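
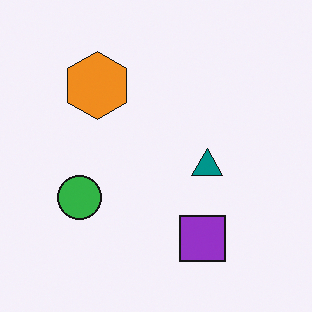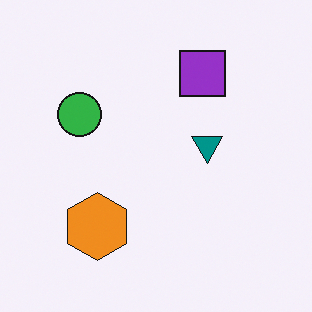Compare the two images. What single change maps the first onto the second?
The second image is the first flipped vertically (top ↔ bottom).

The purple square is in the bottom of the first image and the top of the second — shapes on opposite sides of the horizontal midline have swapped in a mirror flip.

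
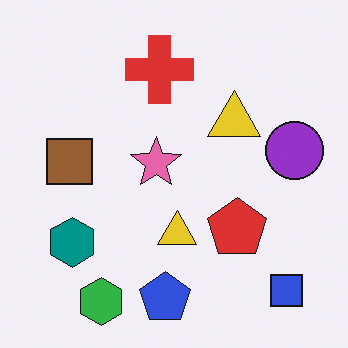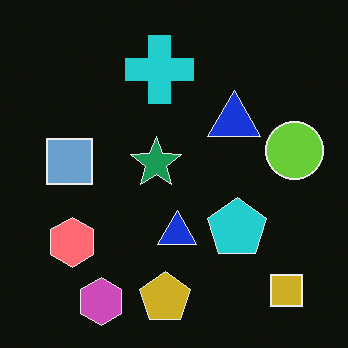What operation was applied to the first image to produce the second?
It was color-inverted (negative).

The light background has become dark and every shape's color is its complement — a photographic negative.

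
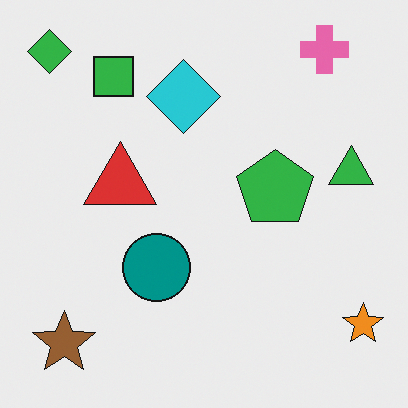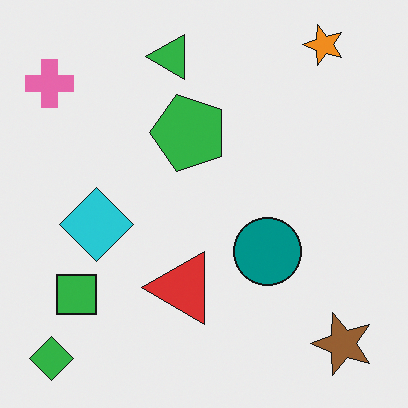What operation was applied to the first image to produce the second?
This is the original image rotated 90° counter-clockwise.

The green diamond sits in the top-left of the first image and the bottom-left of the second — consistent with a whole-image 90° counter-clockwise rotation.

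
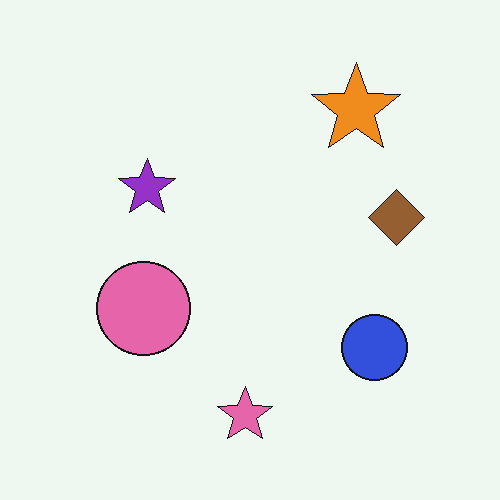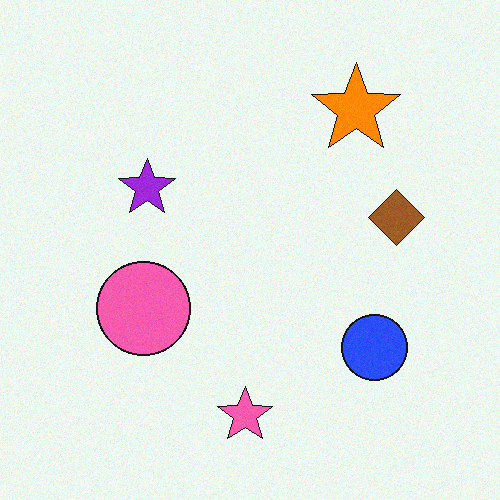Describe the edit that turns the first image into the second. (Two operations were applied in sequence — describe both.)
It was slightly oversaturated, then degraded with light additive noise.

All colors are more vivid — a global saturation change. Random speckle covers the whole image, including the flat background.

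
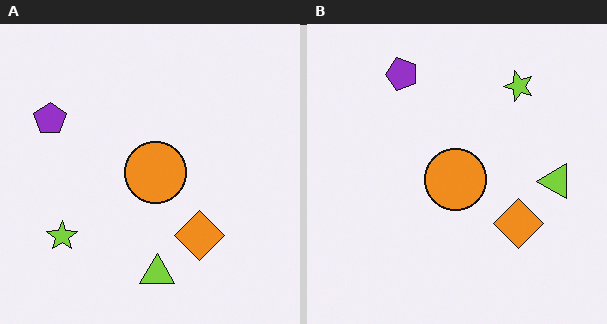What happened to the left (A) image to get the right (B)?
The right (B) image is the left (A) transposed (reflected across the top-left ↔ bottom-right diagonal).

Shapes have swapped their row and column positions — what was in the top-right is now in the bottom-left — a diagonal reflection.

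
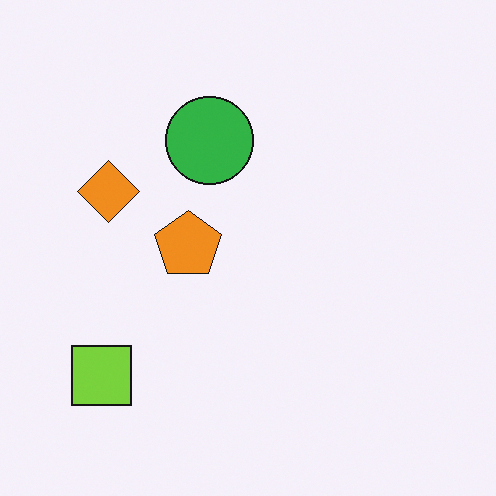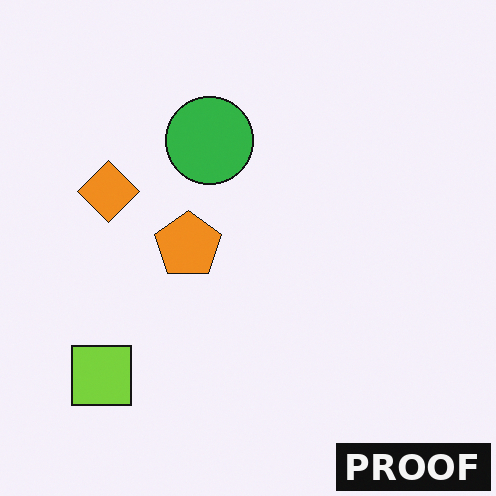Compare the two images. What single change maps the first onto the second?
This is the original image watermarked with the text "PROOF" in the lower-right corner.

A dark label reading "PROOF" appears in the lower-right corner.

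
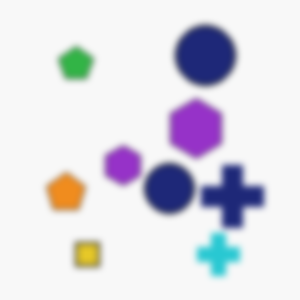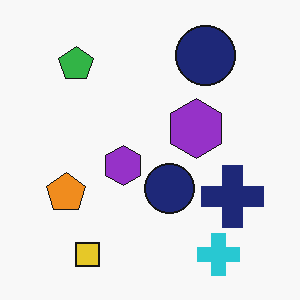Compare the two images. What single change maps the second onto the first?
The image was moderately blurred.

Shape edges and outlines are uniformly softened across the whole image.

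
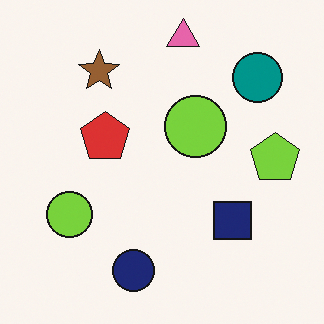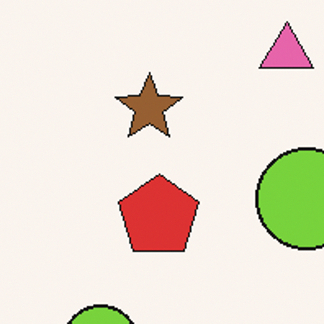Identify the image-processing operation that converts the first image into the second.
This is the original image cropped tightly and scaled back up.

The visible shapes are larger and the field of view is narrower; shapes near the original edges may be partly or wholly outside the frame — a crop-and-rescale.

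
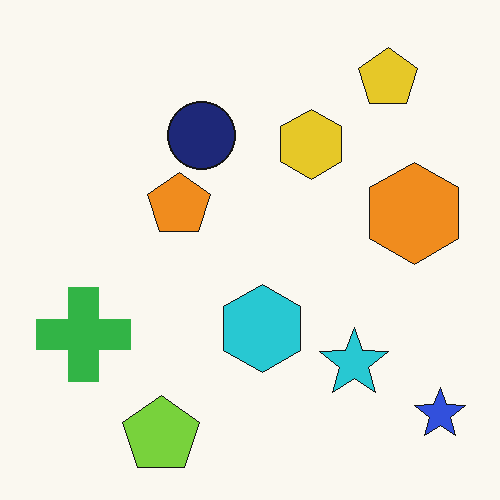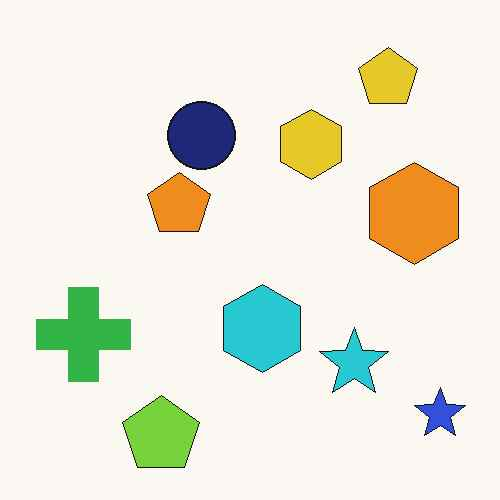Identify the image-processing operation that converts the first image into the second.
It was given moderate JPEG compression.

Blocky 8×8 compression artifacts appear around shape edges and the flat background shows ringing — characteristic JPEG degradation.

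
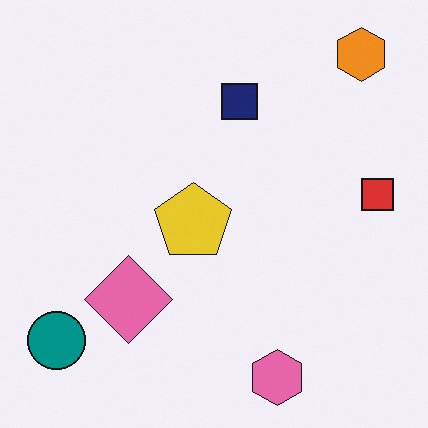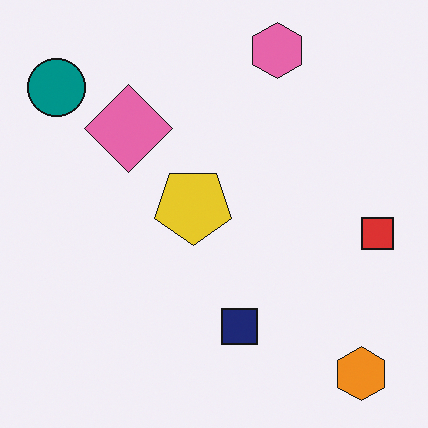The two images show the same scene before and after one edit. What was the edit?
The image was flipped vertically (top ↔ bottom).

The pink hexagon is in the bottom of the first image and the top of the second — shapes on opposite sides of the horizontal midline have swapped in a mirror flip.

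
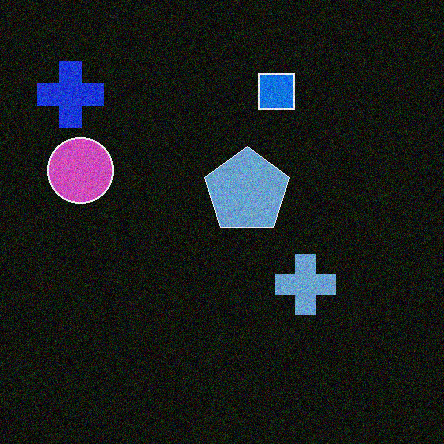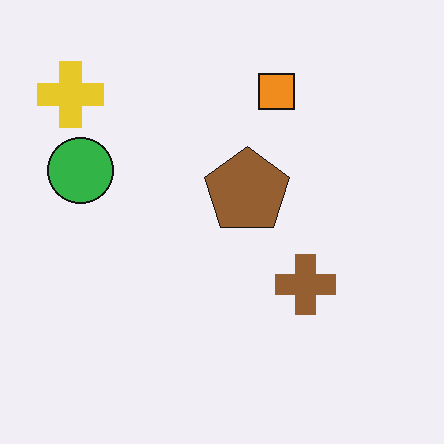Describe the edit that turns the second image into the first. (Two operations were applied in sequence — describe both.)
The first image is the second color-inverted (negative), then degraded with moderate additive noise.

The light background has become dark and every shape's color is its complement — a photographic negative. Random speckle covers the whole image, including the flat background.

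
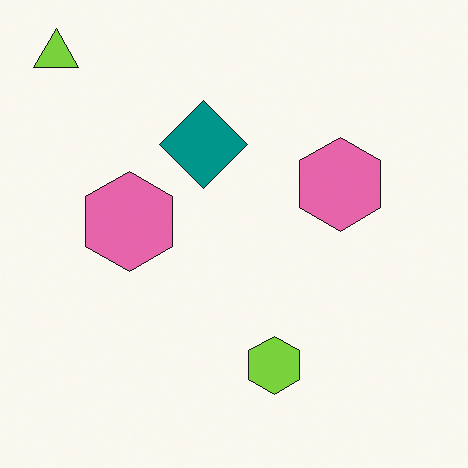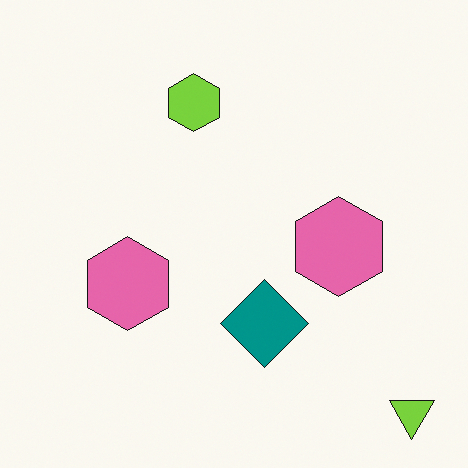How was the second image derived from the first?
Rotated 180°.

The lime triangle sits in the top-left of the first image and the bottom-right of the second — consistent with a whole-image 180° rotation.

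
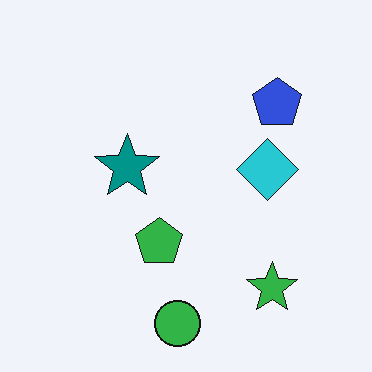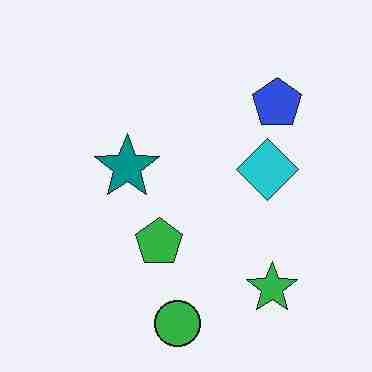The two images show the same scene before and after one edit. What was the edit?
The transformation is: heavily JPEG-compressed with obvious blocking artifacts.

Blocky 8×8 compression artifacts appear around shape edges and the flat background shows ringing — characteristic JPEG degradation.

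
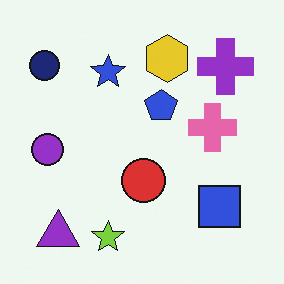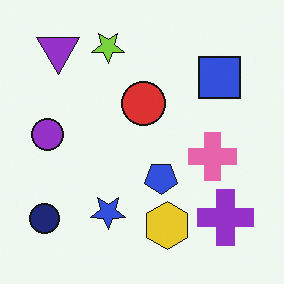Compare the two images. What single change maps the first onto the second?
The image was flipped vertically (top ↔ bottom).

The lime star is in the bottom of the first image and the top of the second — shapes on opposite sides of the horizontal midline have swapped in a mirror flip.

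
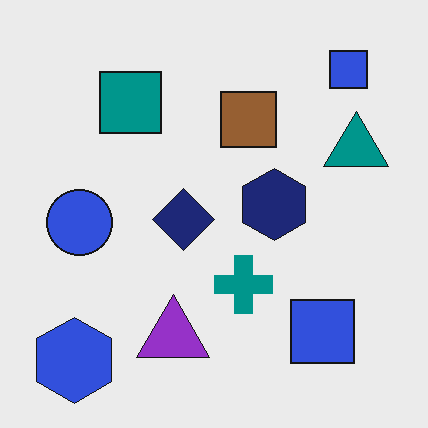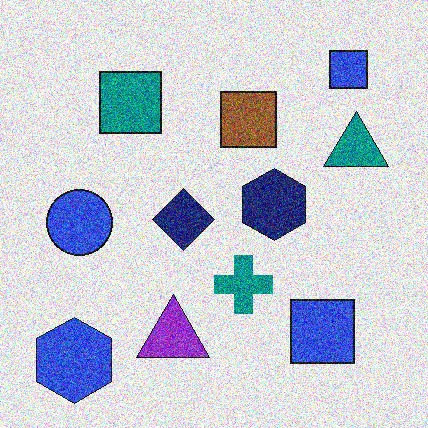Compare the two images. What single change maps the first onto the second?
Degraded with strong gaussian noise.

Random speckle covers the whole image, including the flat background.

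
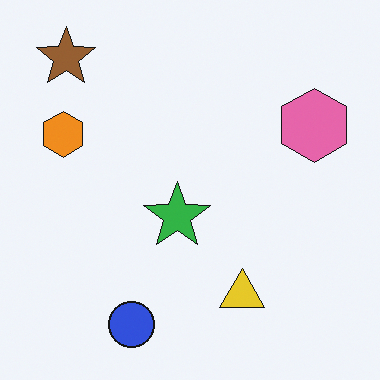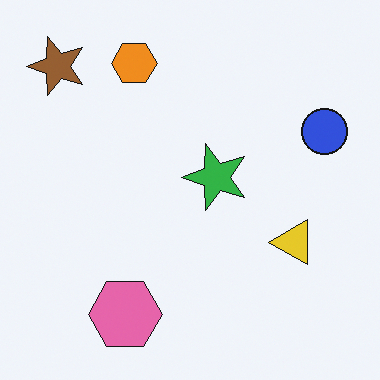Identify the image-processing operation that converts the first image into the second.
The second image is the first transposed (reflected across the top-left ↔ bottom-right diagonal).

Shapes have swapped their row and column positions — what was in the top-right is now in the bottom-left — a diagonal reflection.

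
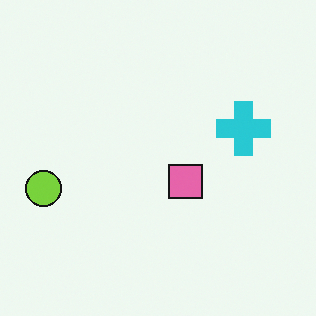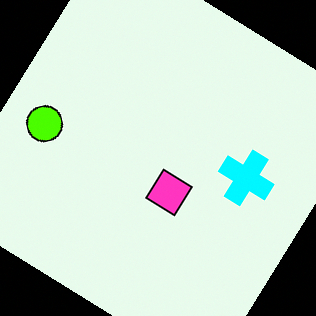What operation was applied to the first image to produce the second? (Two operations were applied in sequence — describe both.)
It was rotated clockwise by a large amount — several tens of degrees, then made much more vivid (saturation change).

Every shape is tilted by the same angle and the image corners show triangular fill wedges — a whole-image rotation by a non-right angle. All colors are more vivid — a global saturation change.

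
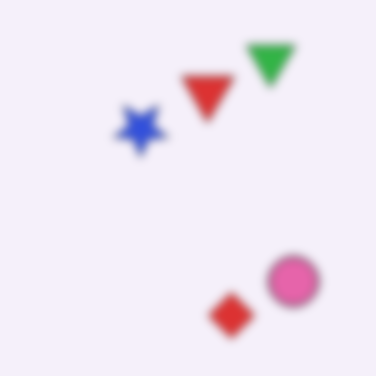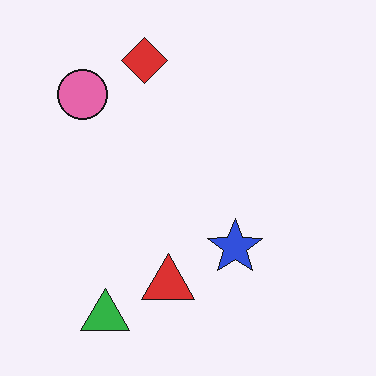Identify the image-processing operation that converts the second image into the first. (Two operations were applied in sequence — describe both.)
This is the original image noticeably gaussian-blurred, then rotated 180°.

Shape edges and outlines are uniformly softened across the whole image. The green triangle sits in the bottom-left of the second image and the top-right of the first — consistent with a whole-image 180° rotation.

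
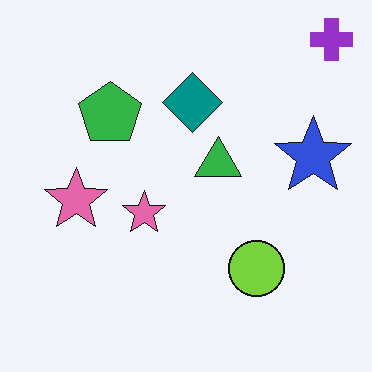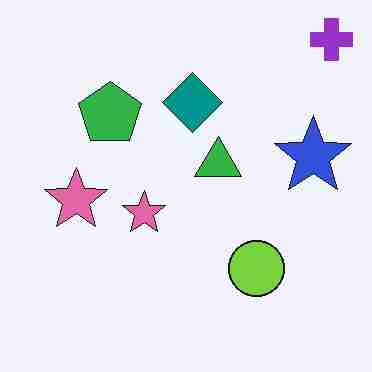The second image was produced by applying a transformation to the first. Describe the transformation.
It was degraded with heavy JPEG compression.

Blocky 8×8 compression artifacts appear around shape edges and the flat background shows ringing — characteristic JPEG degradation.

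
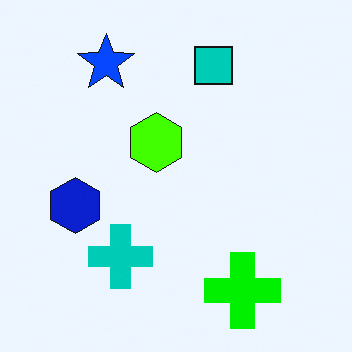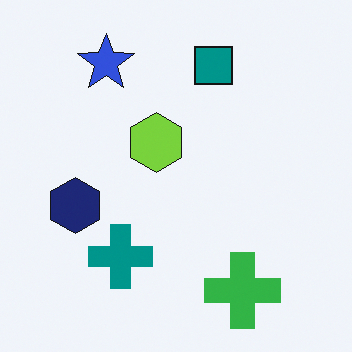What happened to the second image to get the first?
The transformation is: made much more vivid (saturation change).

All colors are more vivid — a global saturation change.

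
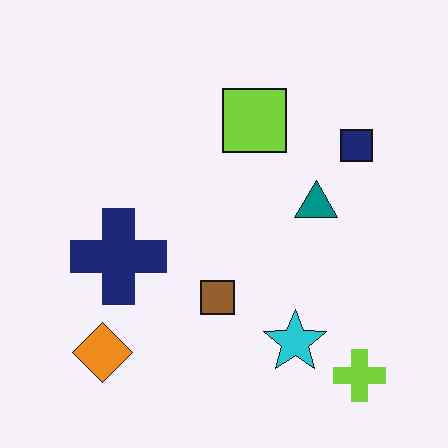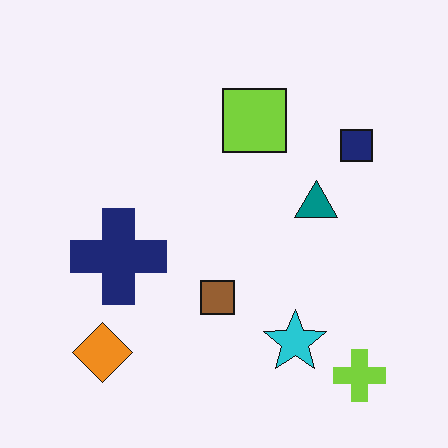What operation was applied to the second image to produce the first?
Given moderate JPEG compression.

Blocky 8×8 compression artifacts appear around shape edges and the flat background shows ringing — characteristic JPEG degradation.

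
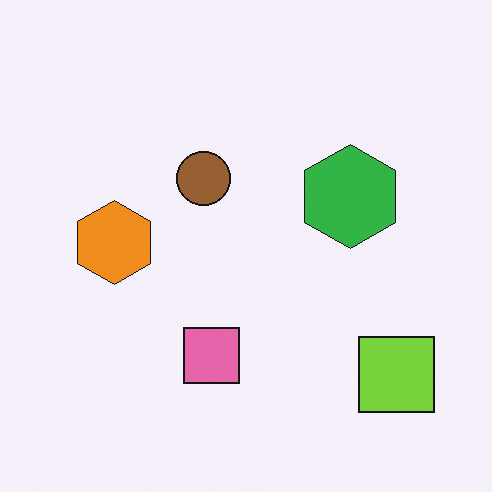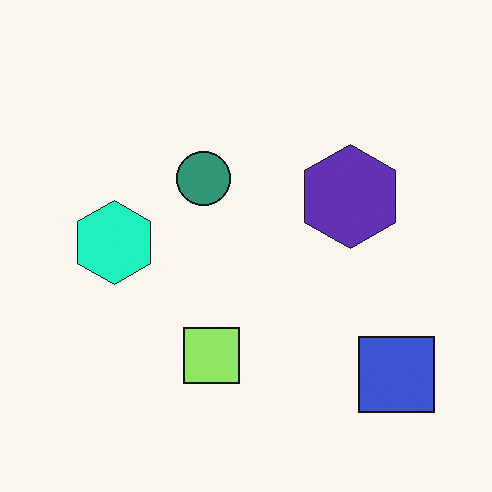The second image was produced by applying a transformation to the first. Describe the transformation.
The second image is the first hue-shifted through roughly a third of the color wheel.

Every shape's color has rotated by the same amount around the hue wheel — a uniform hue shift.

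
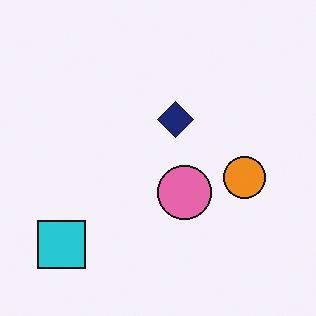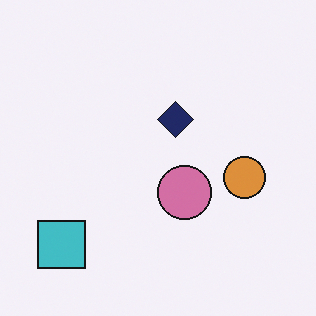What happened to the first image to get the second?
The second image is the first slightly desaturated.

All colors are more muted and greyish — a global saturation change.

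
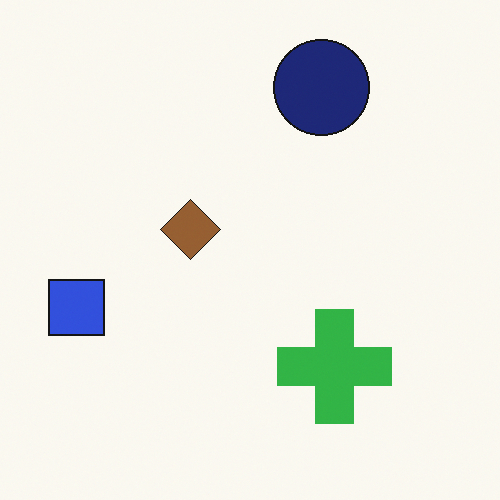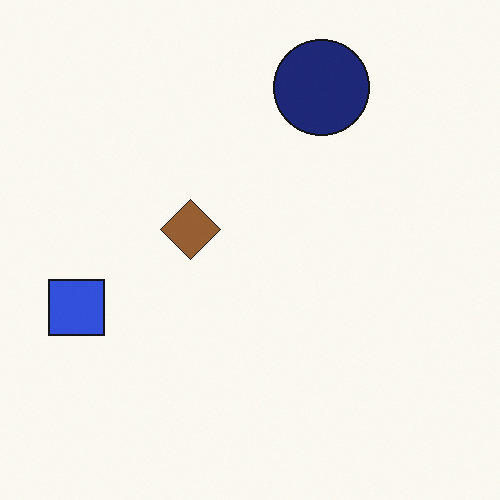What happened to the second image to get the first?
The first image is the second overlaid with an additional green cross.

A green cross appears in the first image that is absent from the second.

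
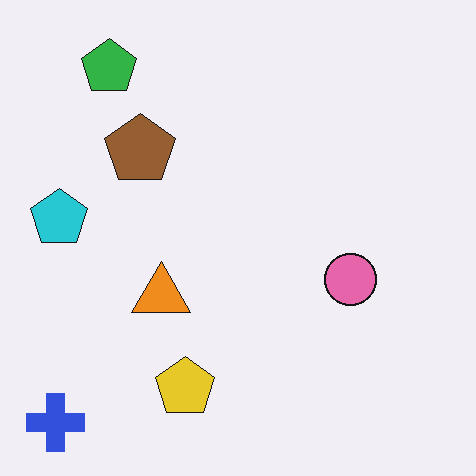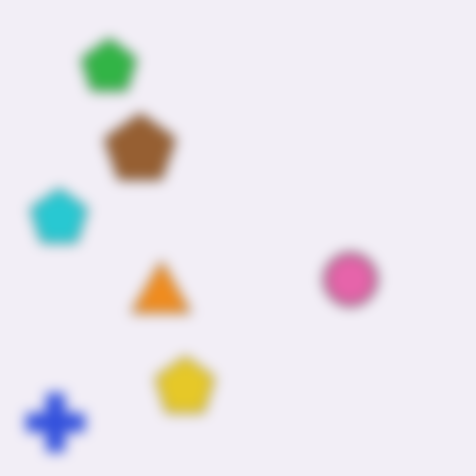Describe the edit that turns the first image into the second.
The image was heavily blurred.

Shape edges and outlines are uniformly softened across the whole image.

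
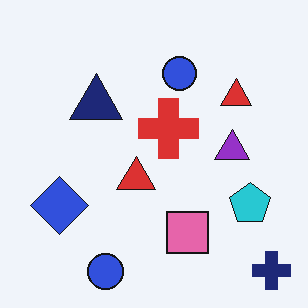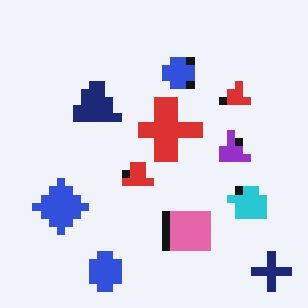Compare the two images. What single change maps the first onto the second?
The transformation is: pixelated into visible square blocks.

Shapes are reduced to large square blocks; fine edges and outlines are lost — a downscale-then-upscale (mosaic) effect.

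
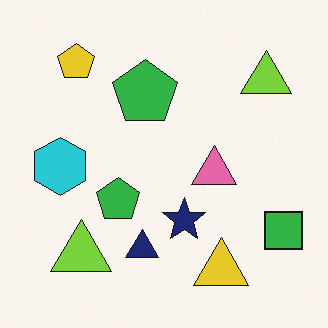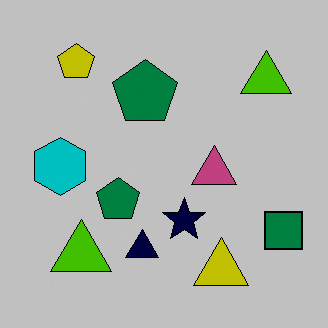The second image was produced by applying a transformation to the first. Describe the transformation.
The transformation is: heavily posterized to just a handful of flat colors.

Each flat color has snapped to a coarser quantized level — most visibly, the near-white background has dropped to a flat grey.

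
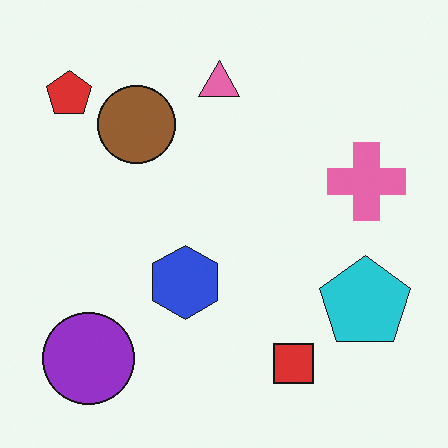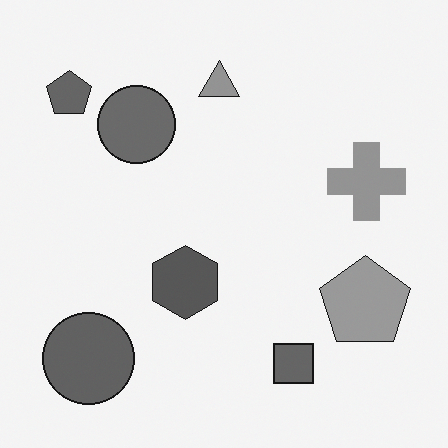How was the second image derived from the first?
The transformation is: converted to grayscale.

All color is removed — every shape is now a shade of grey.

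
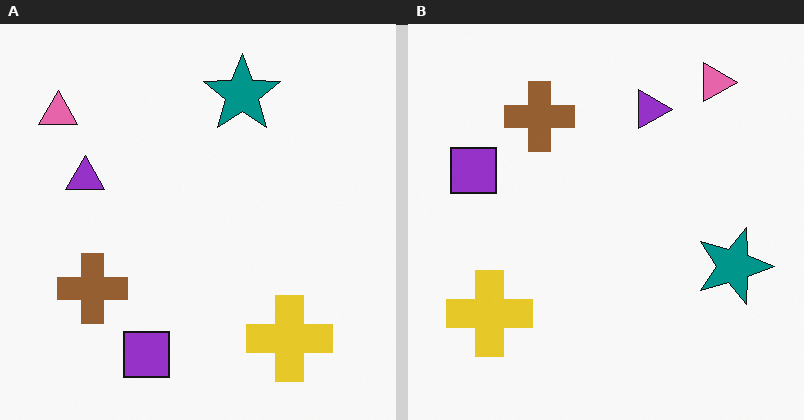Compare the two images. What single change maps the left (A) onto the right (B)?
It was rotated 90° clockwise.

The pink triangle sits in the top-left of the left (A) image and the top-right of the right (B) — consistent with a whole-image 90° clockwise rotation.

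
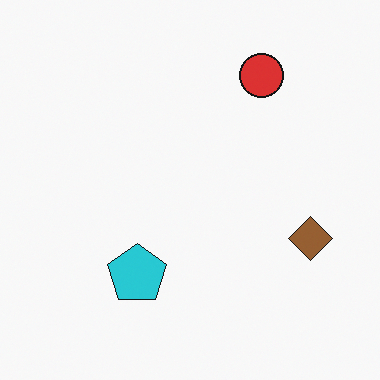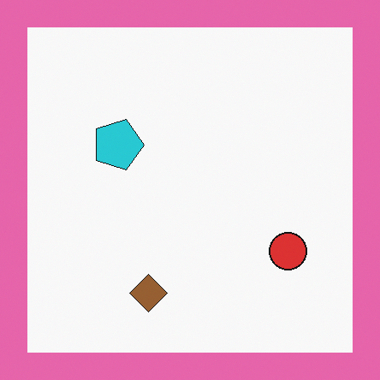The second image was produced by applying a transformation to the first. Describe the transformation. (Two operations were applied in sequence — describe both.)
Rotated 90° clockwise, then framed with a pink border.

The red circle sits in the top-right of the first image and the bottom-right of the second — consistent with a whole-image 90° clockwise rotation. A solid pink frame runs around the edge of the second image, with the content slightly shrunk inside it.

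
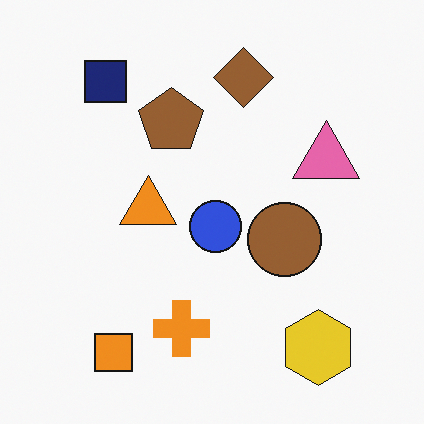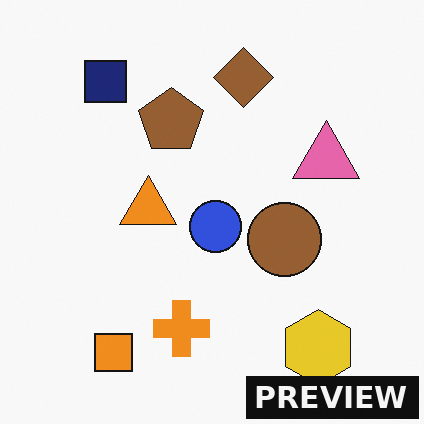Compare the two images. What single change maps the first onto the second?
This is the original image watermarked with the text "PREVIEW" in the lower-right corner.

A dark label reading "PREVIEW" appears in the lower-right corner.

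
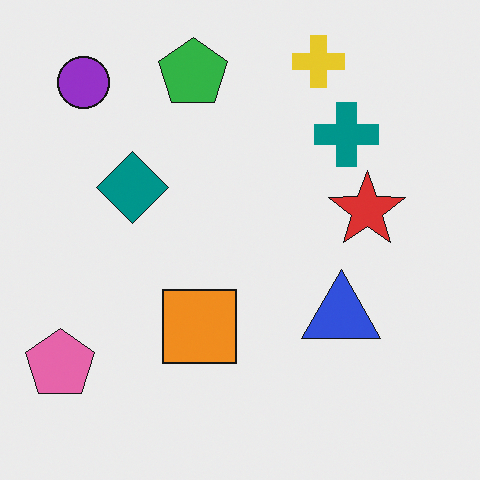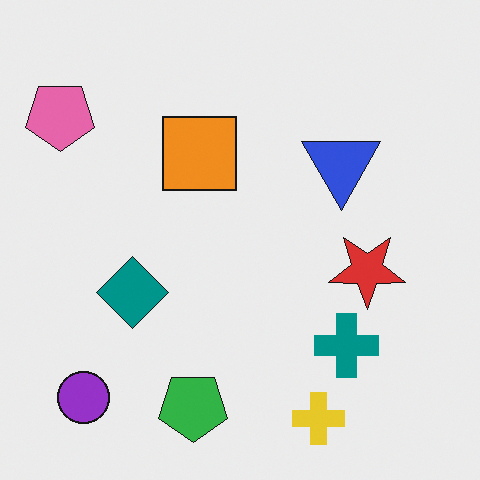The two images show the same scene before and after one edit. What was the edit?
This is the original image flipped vertically (top ↔ bottom).

The yellow cross is in the top of the first image and the bottom of the second — shapes on opposite sides of the horizontal midline have swapped in a mirror flip.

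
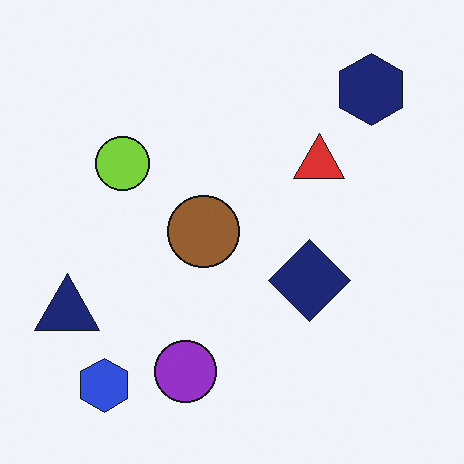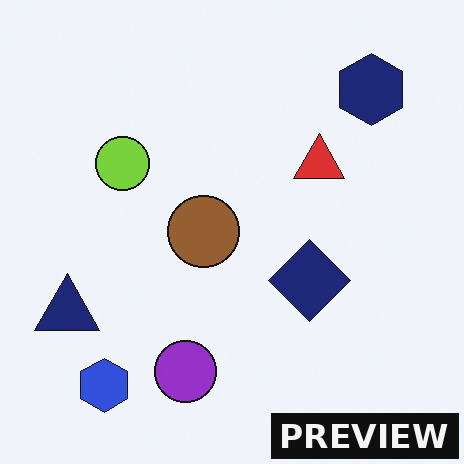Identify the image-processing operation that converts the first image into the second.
This is the original image watermarked with the text "PREVIEW" in the lower-right corner.

A dark label reading "PREVIEW" appears in the lower-right corner.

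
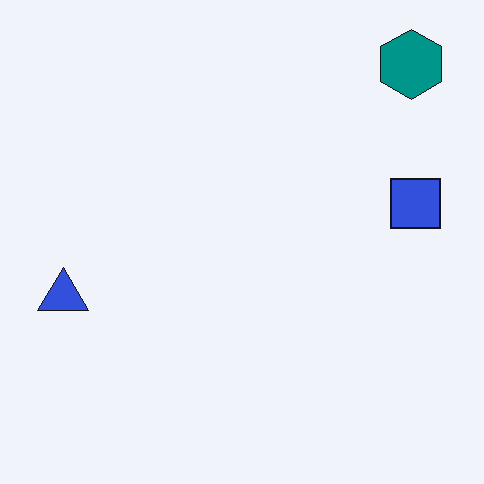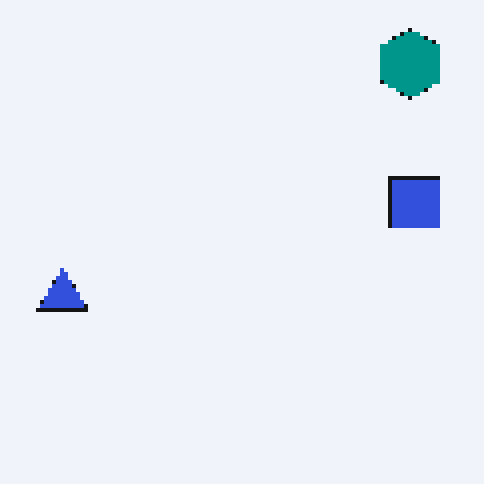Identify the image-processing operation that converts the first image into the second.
It was mildly pixelated.

Shapes are reduced to large square blocks; fine edges and outlines are lost — a downscale-then-upscale (mosaic) effect.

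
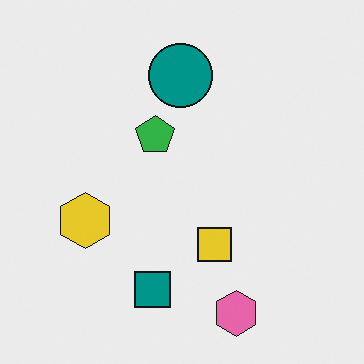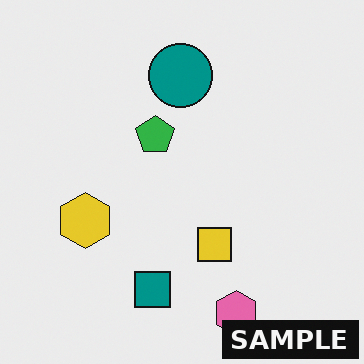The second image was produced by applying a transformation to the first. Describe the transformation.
This is the original image watermarked with the text "SAMPLE" in the lower-right corner.

A dark label reading "SAMPLE" appears in the lower-right corner.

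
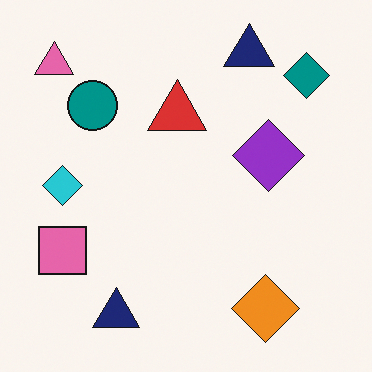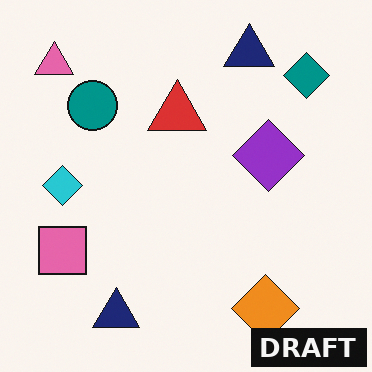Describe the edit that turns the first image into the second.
The transformation is: watermarked with the text "DRAFT" in the lower-right corner.

A dark label reading "DRAFT" appears in the lower-right corner.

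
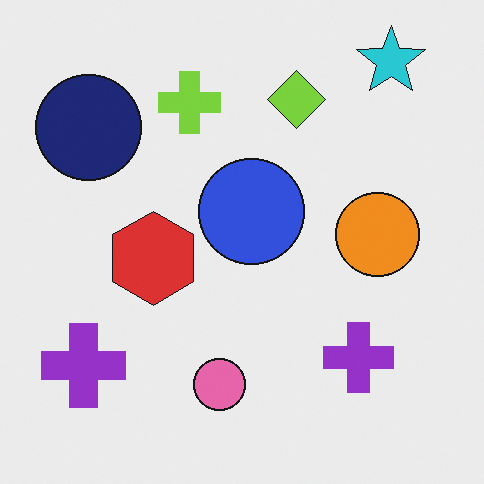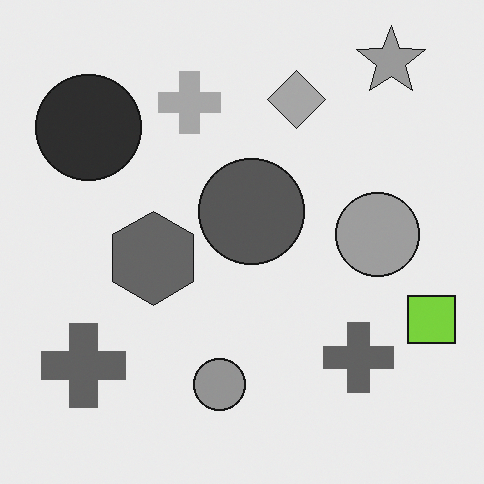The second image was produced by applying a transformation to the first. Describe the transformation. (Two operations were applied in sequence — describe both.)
Converted to grayscale, then overlaid with an additional lime square.

All color is removed — every shape is now a shade of grey. A lime square appears in the second image that is absent from the first.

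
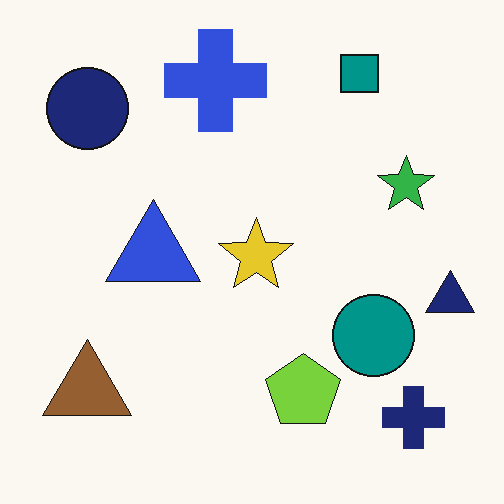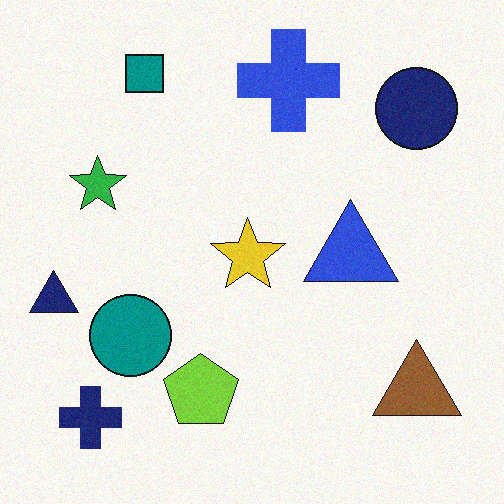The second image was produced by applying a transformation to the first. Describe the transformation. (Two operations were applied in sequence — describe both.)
It was flipped horizontally (left ↔ right), then degraded with a light layer of grain.

The navy triangle is in the right of the first image and the left of the second — shapes on opposite sides of the vertical midline have swapped in a mirror flip. Random speckle covers the whole image, including the flat background.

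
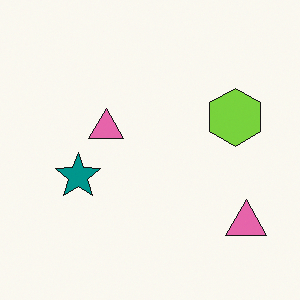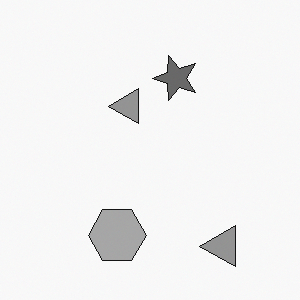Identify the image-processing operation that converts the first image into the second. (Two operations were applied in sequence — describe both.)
The image was converted to grayscale, then transposed (reflected across the top-left ↔ bottom-right diagonal).

All color is removed — every shape is now a shade of grey. Shapes have swapped their row and column positions — what was in the top-right is now in the bottom-left — a diagonal reflection.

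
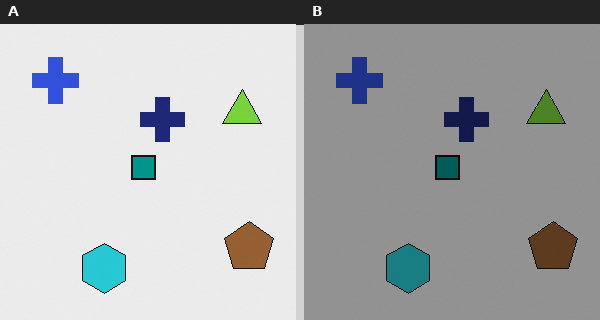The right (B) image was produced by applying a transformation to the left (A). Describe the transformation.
The right (B) image is the left (A) darkened a lot.

Every pixel — background and shapes alike — is uniformly darkened.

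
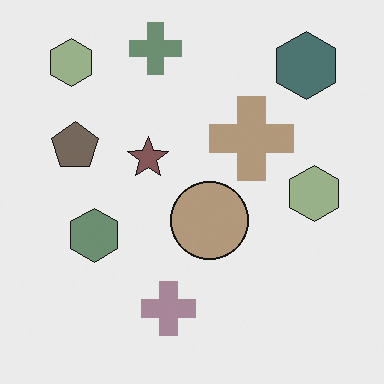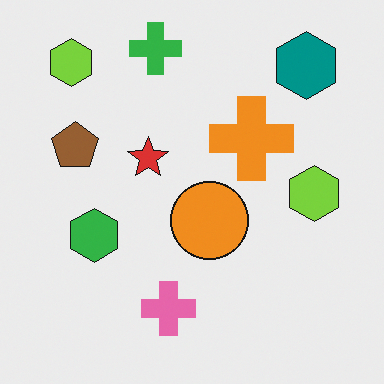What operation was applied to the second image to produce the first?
It was heavily desaturated.

All colors are more muted and greyish — a global saturation change.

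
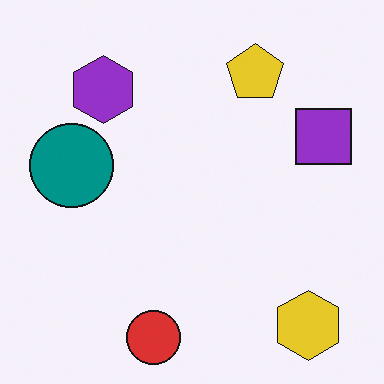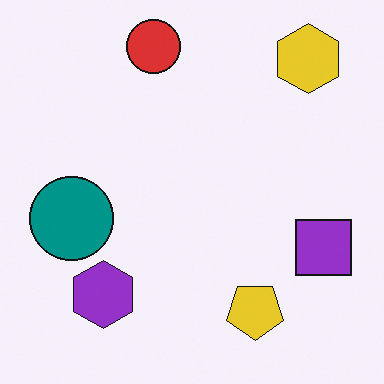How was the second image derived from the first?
It was flipped vertically (top ↔ bottom).

The red circle is in the bottom of the first image and the top of the second — shapes on opposite sides of the horizontal midline have swapped in a mirror flip.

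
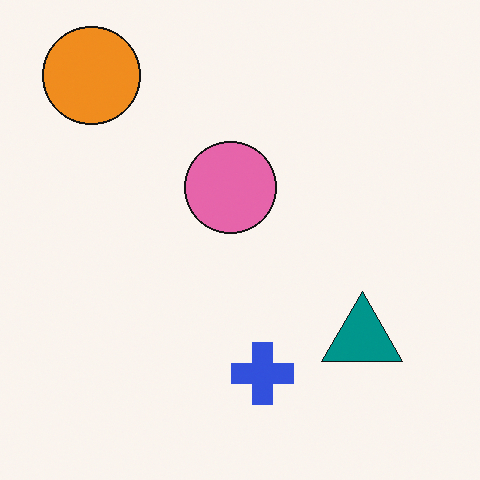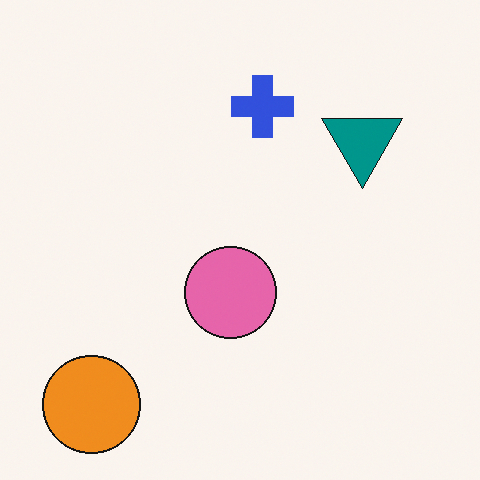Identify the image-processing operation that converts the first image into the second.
The image was flipped vertically (top ↔ bottom).

The orange circle is in the top-left of the first image and the bottom-left of the second — shapes on opposite sides of the horizontal midline have swapped in a mirror flip.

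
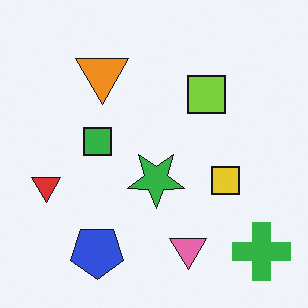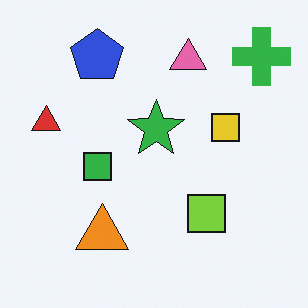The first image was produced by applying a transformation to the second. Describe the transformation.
The image was flipped vertically (top ↔ bottom).

The blue pentagon is in the top-left of the second image and the bottom-left of the first — shapes on opposite sides of the horizontal midline have swapped in a mirror flip.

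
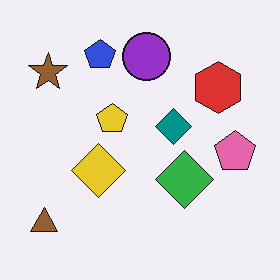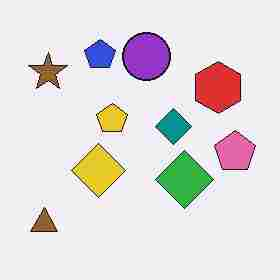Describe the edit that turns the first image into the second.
The second image is the first heavily JPEG-compressed with obvious blocking artifacts.

Blocky 8×8 compression artifacts appear around shape edges and the flat background shows ringing — characteristic JPEG degradation.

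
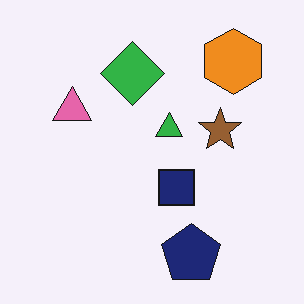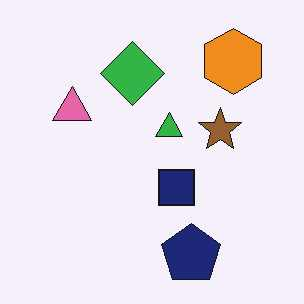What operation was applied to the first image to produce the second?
The image was given moderate JPEG compression.

Blocky 8×8 compression artifacts appear around shape edges and the flat background shows ringing — characteristic JPEG degradation.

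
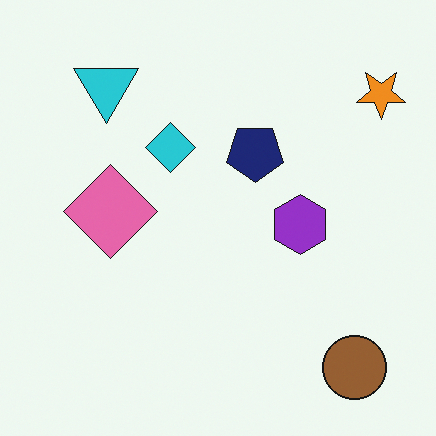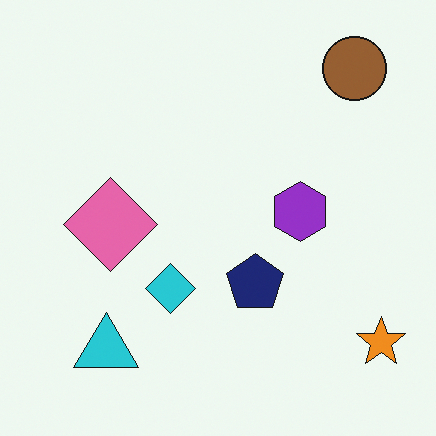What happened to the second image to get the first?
The first image is the second flipped vertically (top ↔ bottom).

The brown circle is in the top-right of the second image and the bottom-right of the first — shapes on opposite sides of the horizontal midline have swapped in a mirror flip.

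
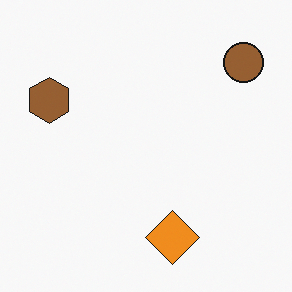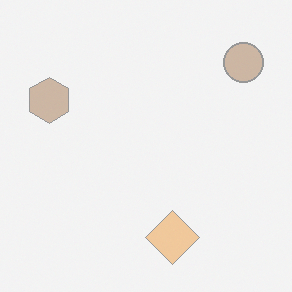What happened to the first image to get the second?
It was washed out (contrast reduced).

Tones are pushed toward mid-grey across the whole image — a global contrast change.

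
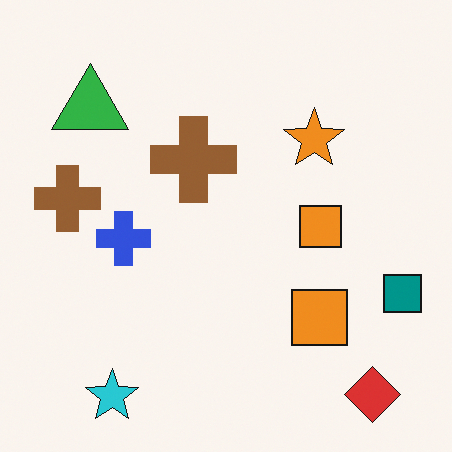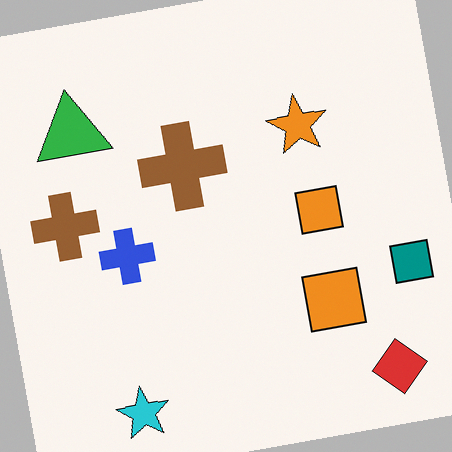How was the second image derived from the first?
The second image is the first rotated counter-clockwise by a small amount.

Every shape is tilted by the same angle and the image corners show triangular fill wedges — a whole-image rotation by a non-right angle.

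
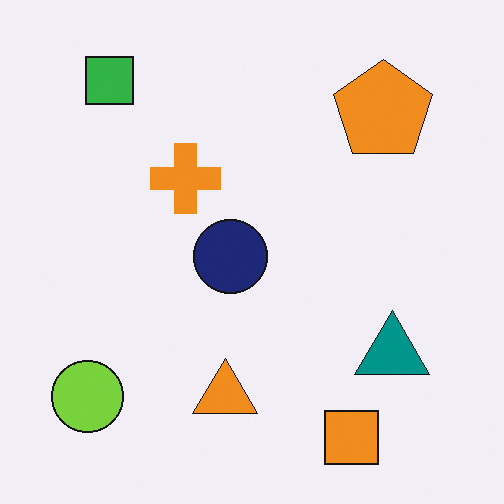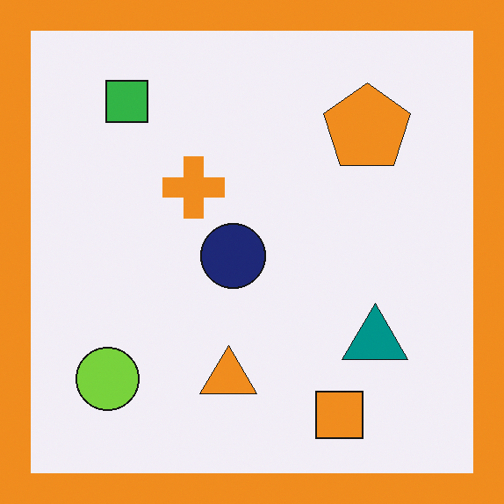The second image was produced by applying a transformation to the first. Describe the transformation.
The image was framed with a orange border.

A solid orange frame runs around the edge of the second image, with the content slightly shrunk inside it.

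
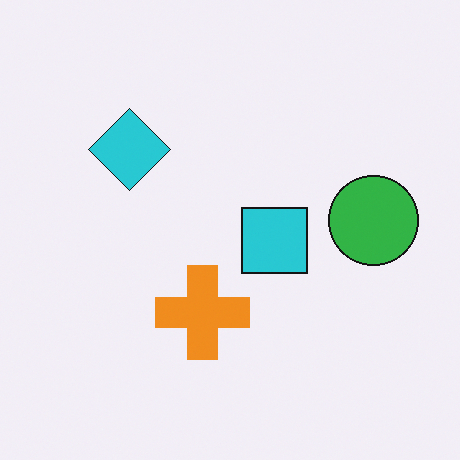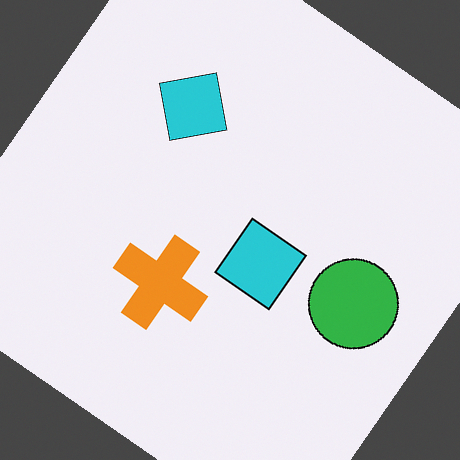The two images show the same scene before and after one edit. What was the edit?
Rotated clockwise by a large amount — several tens of degrees.

Every shape is tilted by the same angle and the image corners show triangular fill wedges — a whole-image rotation by a non-right angle.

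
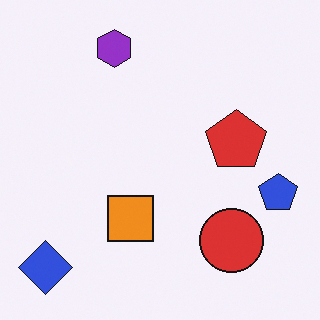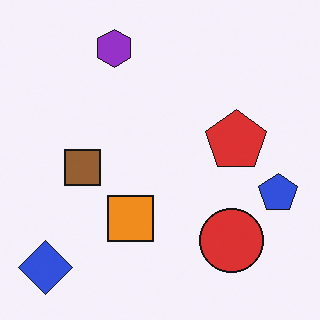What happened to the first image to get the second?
It was overlaid with an additional brown square.

A brown square appears in the second image that is absent from the first.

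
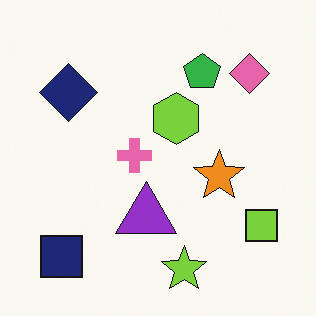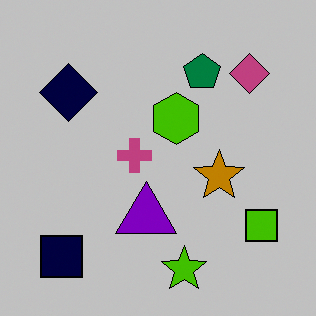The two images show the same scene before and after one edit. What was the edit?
This is the original image aggressively posterized.

Each flat color has snapped to a coarser quantized level — most visibly, the near-white background has dropped to a flat grey.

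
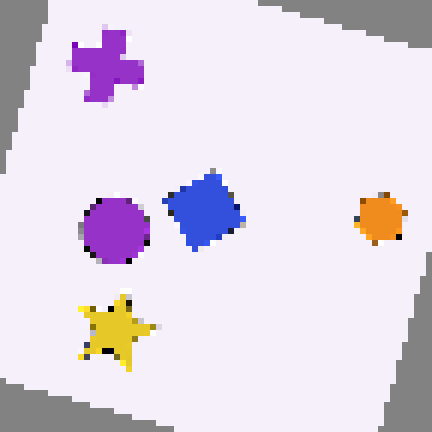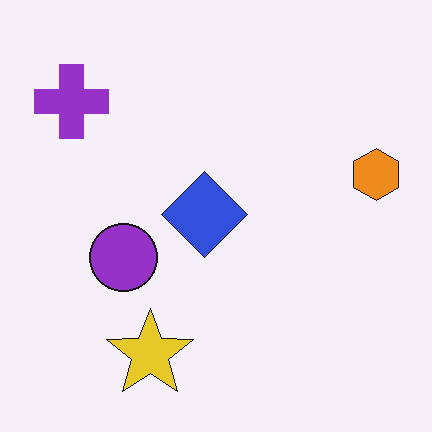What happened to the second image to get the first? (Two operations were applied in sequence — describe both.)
It was rotated clockwise by a moderate amount, then moderately pixelated.

Every shape is tilted by the same angle and the image corners show triangular fill wedges — a whole-image rotation by a non-right angle. Shapes are reduced to large square blocks; fine edges and outlines are lost — a downscale-then-upscale (mosaic) effect.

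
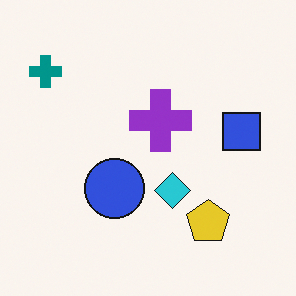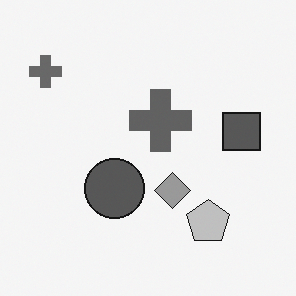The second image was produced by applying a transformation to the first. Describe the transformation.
The image was converted to grayscale.

All color is removed — every shape is now a shade of grey.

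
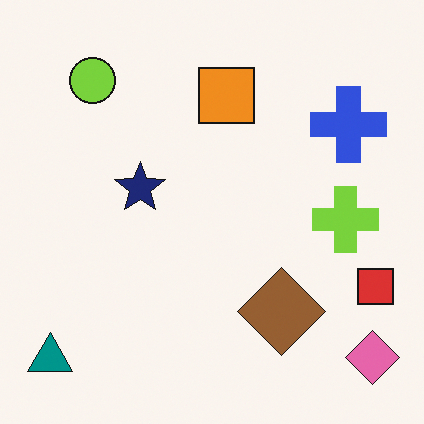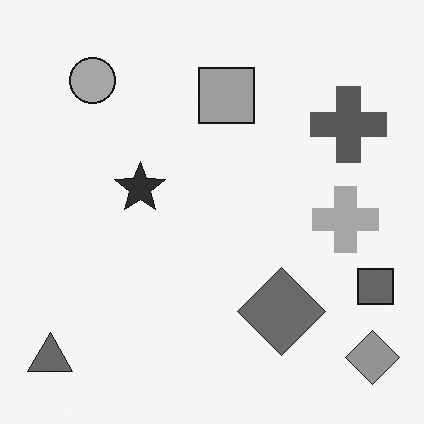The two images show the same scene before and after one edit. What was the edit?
It was converted to grayscale.

All color is removed — every shape is now a shade of grey.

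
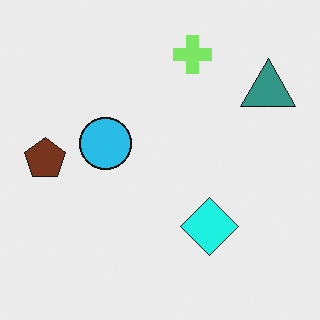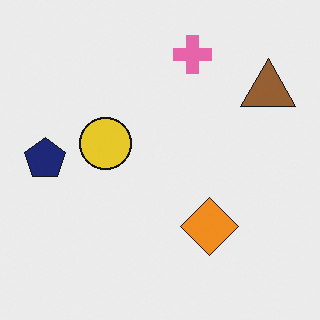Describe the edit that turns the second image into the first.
The image was hue-shifted noticeably.

Every shape's color has rotated by the same amount around the hue wheel — a uniform hue shift.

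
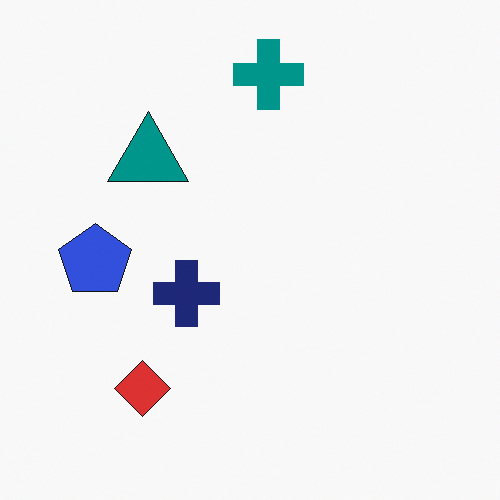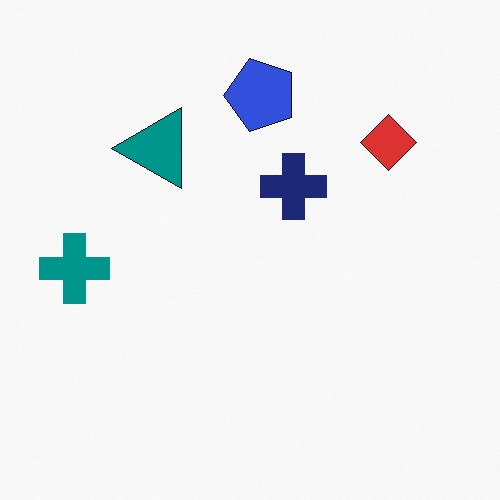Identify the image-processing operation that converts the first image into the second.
The image was transposed (reflected across the top-left ↔ bottom-right diagonal).

Shapes have swapped their row and column positions — what was in the top-right is now in the bottom-left — a diagonal reflection.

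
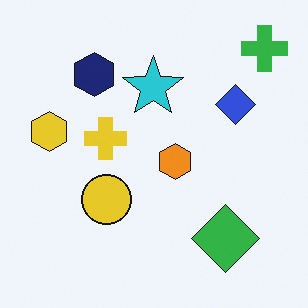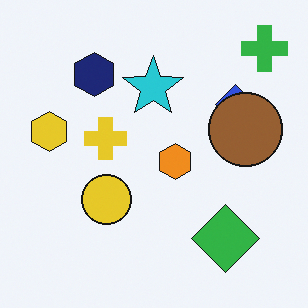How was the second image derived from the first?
The image was overlaid with an additional brown circle.

A brown circle appears in the second image that is absent from the first.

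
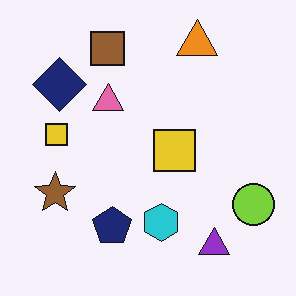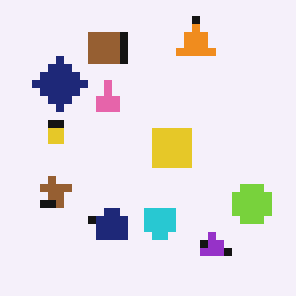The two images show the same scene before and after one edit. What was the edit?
It was pixelated into visible square blocks.

Shapes are reduced to large square blocks; fine edges and outlines are lost — a downscale-then-upscale (mosaic) effect.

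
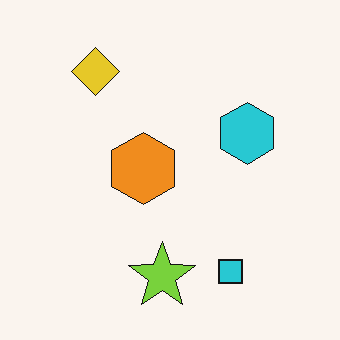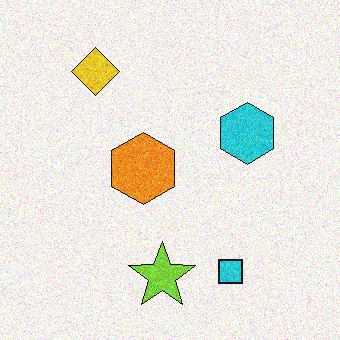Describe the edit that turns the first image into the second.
The transformation is: degraded with visible gaussian noise.

Random speckle covers the whole image, including the flat background.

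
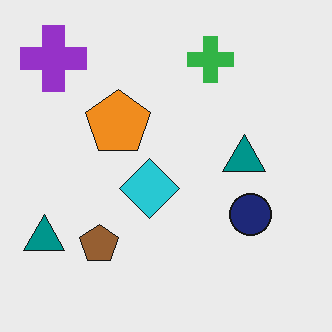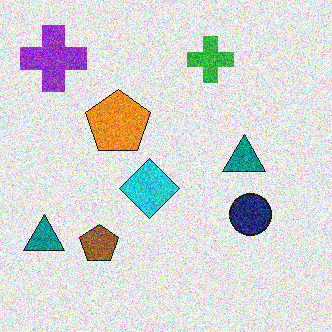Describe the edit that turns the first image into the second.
The image was degraded with a thick layer of grain.

Random speckle covers the whole image, including the flat background.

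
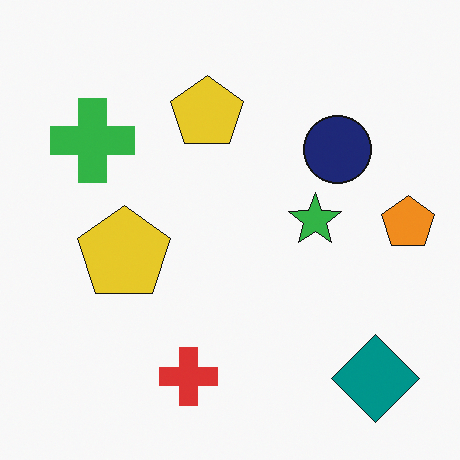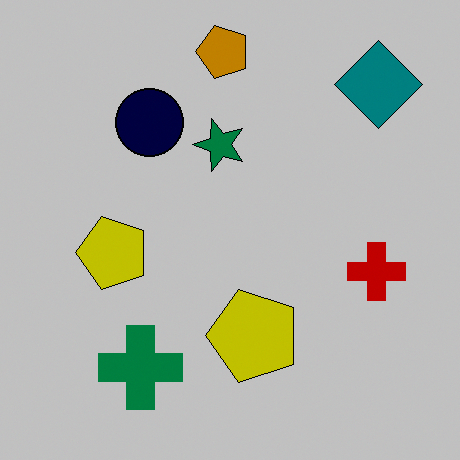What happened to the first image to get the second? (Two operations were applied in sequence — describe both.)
Rotated 90° counter-clockwise, then aggressively posterized.

The teal diamond sits in the bottom-right of the first image and the top-right of the second — consistent with a whole-image 90° counter-clockwise rotation. Each flat color has snapped to a coarser quantized level — most visibly, the near-white background has dropped to a flat grey.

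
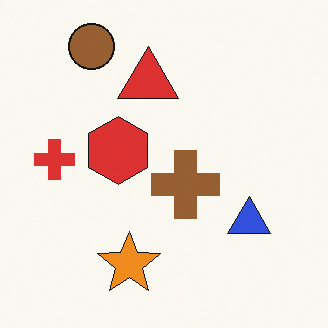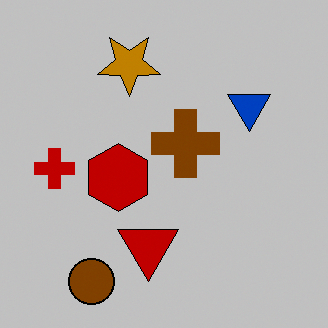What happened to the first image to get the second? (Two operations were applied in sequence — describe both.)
Flipped vertically (top ↔ bottom), then aggressively posterized.

The brown circle is in the top-left of the first image and the bottom-left of the second — shapes on opposite sides of the horizontal midline have swapped in a mirror flip. Each flat color has snapped to a coarser quantized level — most visibly, the near-white background has dropped to a flat grey.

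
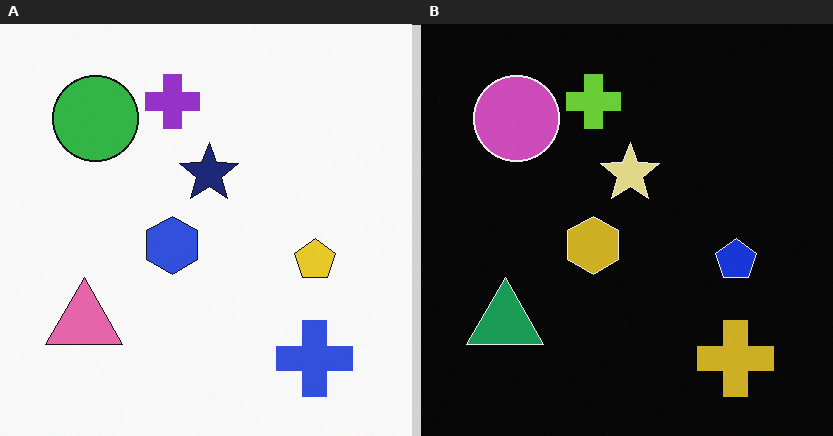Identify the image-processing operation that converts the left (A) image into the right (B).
The image was color-inverted (negative).

The light background has become dark and every shape's color is its complement — a photographic negative.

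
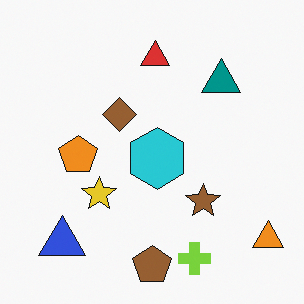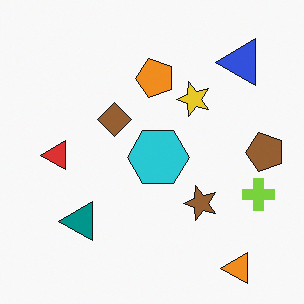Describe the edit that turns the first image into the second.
This is the original image transposed (reflected across the top-left ↔ bottom-right diagonal).

Shapes have swapped their row and column positions — what was in the top-right is now in the bottom-left — a diagonal reflection.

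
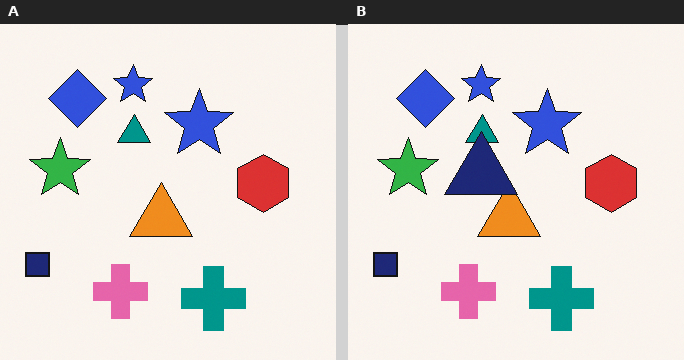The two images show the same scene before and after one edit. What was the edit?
The transformation is: overlaid with an additional navy triangle.

A navy triangle appears in the right (B) image that is absent from the left (A).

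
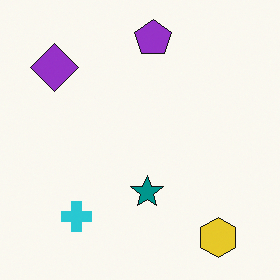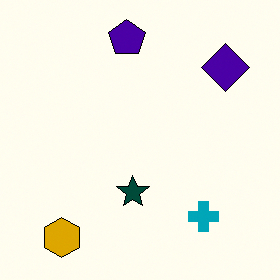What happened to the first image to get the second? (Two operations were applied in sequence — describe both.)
It was boosted in contrast, then flipped horizontally (left ↔ right).

Tones are pushed away from mid-grey across the whole image — a global contrast change. The purple diamond is in the top-left of the first image and the top-right of the second — shapes on opposite sides of the vertical midline have swapped in a mirror flip.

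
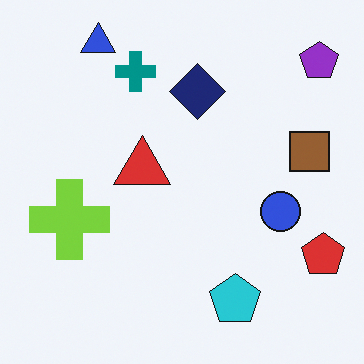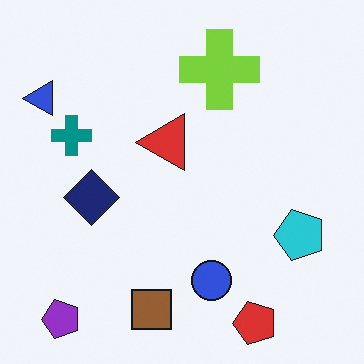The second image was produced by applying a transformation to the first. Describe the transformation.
It was transposed (reflected across the top-left ↔ bottom-right diagonal).

Shapes have swapped their row and column positions — what was in the top-right is now in the bottom-left — a diagonal reflection.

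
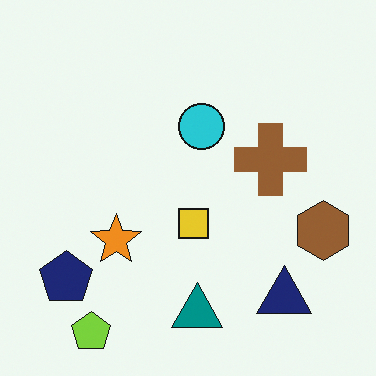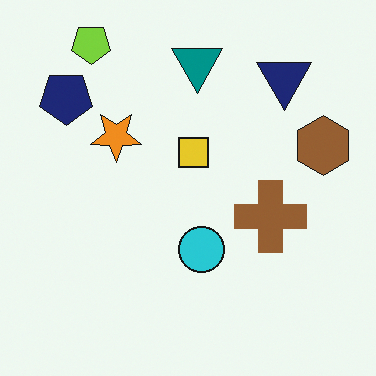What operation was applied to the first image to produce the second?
It was flipped vertically (top ↔ bottom).

The lime pentagon is in the bottom-left of the first image and the top-left of the second — shapes on opposite sides of the horizontal midline have swapped in a mirror flip.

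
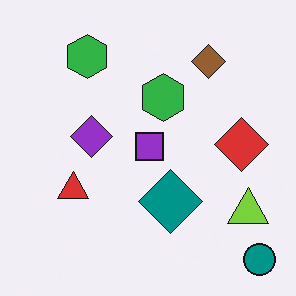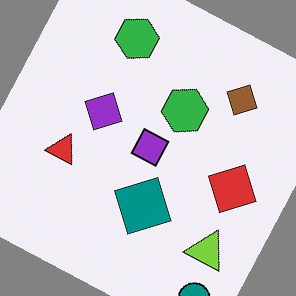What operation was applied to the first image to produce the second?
The image was rotated clockwise by a clearly visible amount.

Every shape is tilted by the same angle and the image corners show triangular fill wedges — a whole-image rotation by a non-right angle.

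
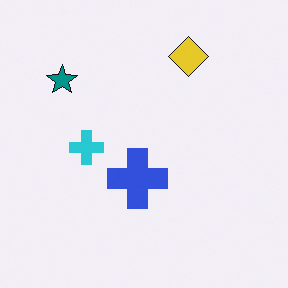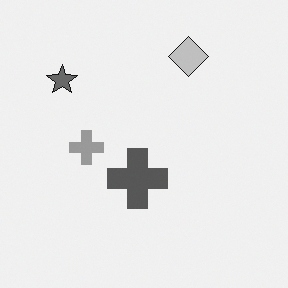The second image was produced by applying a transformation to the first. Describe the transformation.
The image was converted to grayscale.

All color is removed — every shape is now a shade of grey.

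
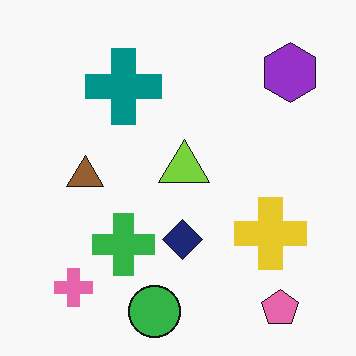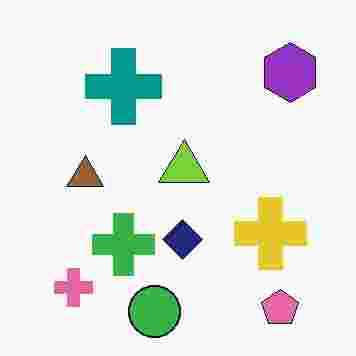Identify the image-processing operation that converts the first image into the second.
Degraded with heavy JPEG compression.

Blocky 8×8 compression artifacts appear around shape edges and the flat background shows ringing — characteristic JPEG degradation.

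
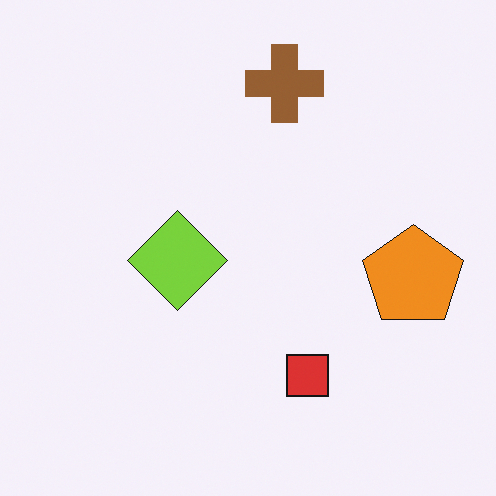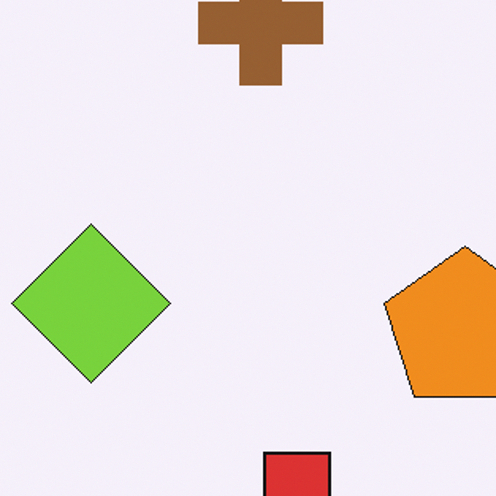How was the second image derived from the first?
The second image is the first cropped slightly and scaled back up.

The visible shapes are larger and the field of view is narrower; shapes near the original edges may be partly or wholly outside the frame — a crop-and-rescale.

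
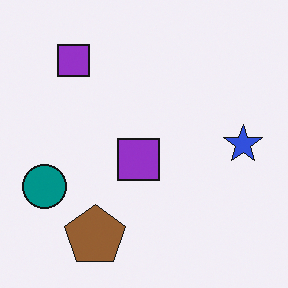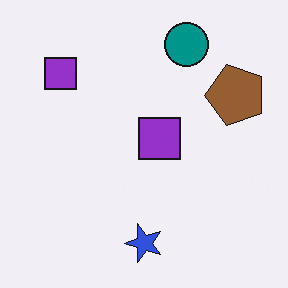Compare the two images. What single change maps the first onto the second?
It was transposed (reflected across the top-left ↔ bottom-right diagonal).

Shapes have swapped their row and column positions — what was in the top-right is now in the bottom-left — a diagonal reflection.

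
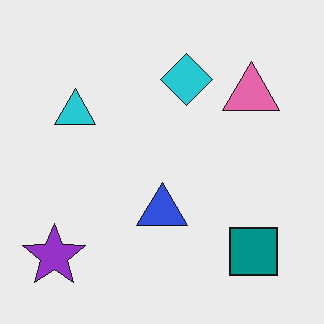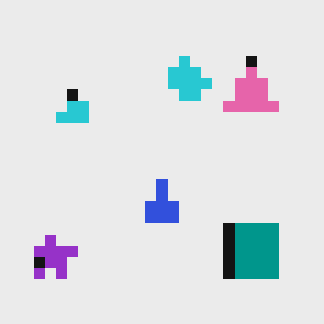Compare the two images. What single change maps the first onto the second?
It was heavily pixelated into large blocks.

Shapes are reduced to large square blocks; fine edges and outlines are lost — a downscale-then-upscale (mosaic) effect.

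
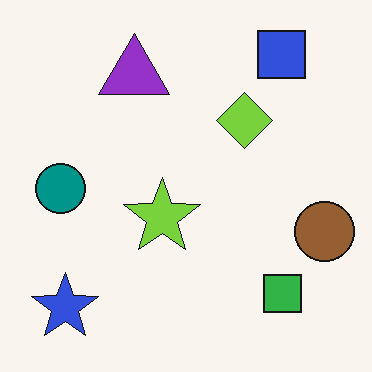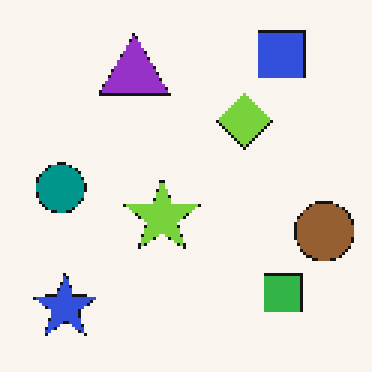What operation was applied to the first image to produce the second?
The transformation is: mildly pixelated.

Shapes are reduced to large square blocks; fine edges and outlines are lost — a downscale-then-upscale (mosaic) effect.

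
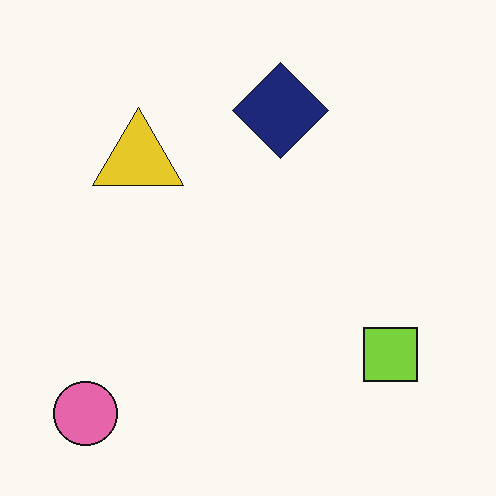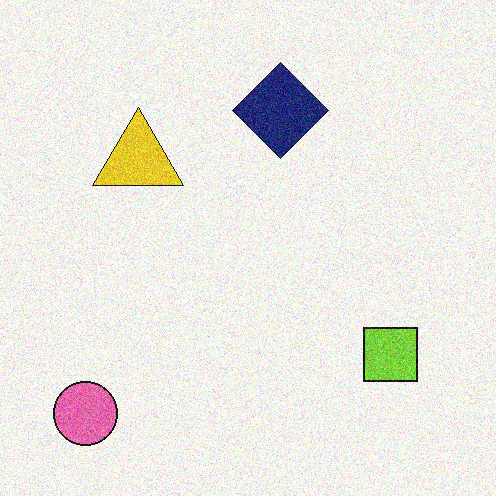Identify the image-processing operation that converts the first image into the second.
It was degraded with visible gaussian noise.

Random speckle covers the whole image, including the flat background.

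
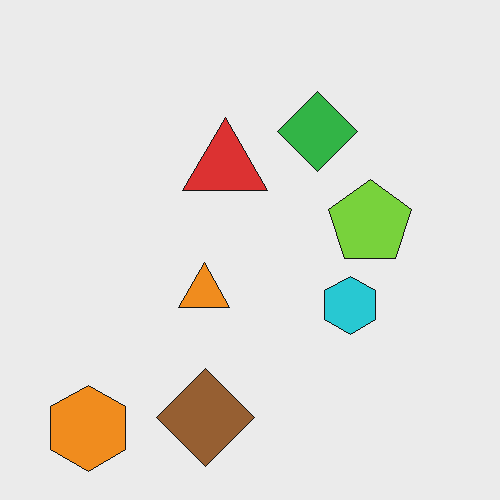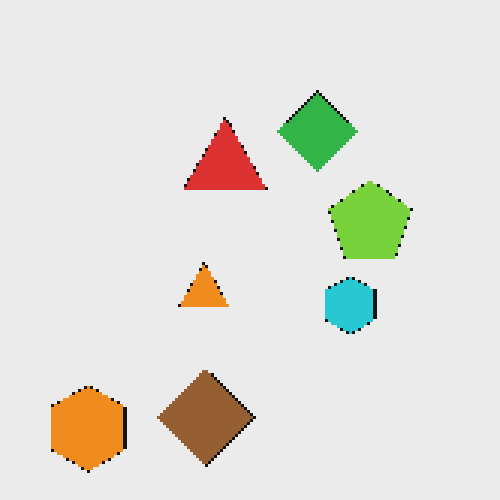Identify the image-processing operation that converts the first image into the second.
The image was lightly pixelated (a mild mosaic effect).

Shapes are reduced to large square blocks; fine edges and outlines are lost — a downscale-then-upscale (mosaic) effect.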